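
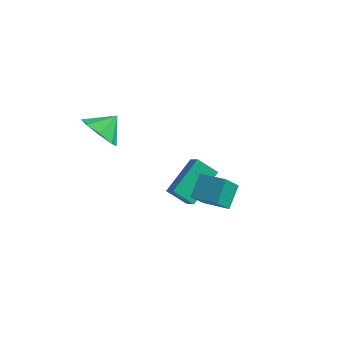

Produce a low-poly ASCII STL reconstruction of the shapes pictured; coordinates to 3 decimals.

solid 
facet normal -0.970 0.097 -0.224
outer loop
vertex 1.797 -2.15 1.798
vertex 1.725 -1.103 2.565
vertex 2.077 -1.461 0.883
endloop
endfacet
facet normal 0.055 -0.806 -0.590
outer loop
vertex 3.435 -1.597 1.195
vertex 1.797 -2.15 1.798
vertex 2.077 -1.461 0.883
endloop
endfacet
facet normal -0.970 0.097 -0.224
outer loop
vertex 2.077 -1.461 0.883
vertex 1.725 -1.103 2.565
vertex 2.005 -0.413 1.649
endloop
endfacet
facet normal 0.237 0.584 -0.777
outer loop
vertex 2.005 -0.413 1.649
vertex 3.435 -1.597 1.195
vertex 2.077 -1.461 0.883
endloop
endfacet
facet normal -0.237 -0.585 0.776
outer loop
vertex 1.797 -2.15 1.798
vertex 3.083 -1.239 2.877
vertex 1.725 -1.103 2.565
endloop
endfacet
facet normal 0.055 -0.806 -0.590
outer loop
vertex 3.155 -2.287 2.111
vertex 1.797 -2.15 1.798
vertex 3.435 -1.597 1.195
endloop
endfacet
facet normal -0.238 -0.584 0.776
outer loop
vertex 3.155 -2.287 2.111
vertex 3.083 -1.239 2.877
vertex 1.797 -2.15 1.798
endloop
endfacet
facet normal -0.055 0.806 0.590
outer loop
vertex 1.725 -1.103 2.565
vertex 3.083 -1.239 2.877
vertex 2.005 -0.413 1.649
endloop
endfacet
facet normal 0.238 0.585 -0.776
outer loop
vertex 3.363 -0.55 1.962
vertex 3.435 -1.597 1.195
vertex 2.005 -0.413 1.649
endloop
endfacet
facet normal -0.055 0.806 0.590
outer loop
vertex 2.005 -0.413 1.649
vertex 3.083 -1.239 2.877
vertex 3.363 -0.55 1.962
endloop
endfacet
facet normal 0.970 -0.097 0.223
outer loop
vertex 3.363 -0.55 1.962
vertex 3.155 -2.287 2.111
vertex 3.435 -1.597 1.195
endloop
endfacet
facet normal 0.970 -0.097 0.224
outer loop
vertex 3.083 -1.239 2.877
vertex 3.155 -2.287 2.111
vertex 3.363 -0.55 1.962
endloop
endfacet
facet normal -0.364 -0.735 -0.573
outer loop
vertex -2.444 -1.263 2.846
vertex -3.336 -1.296 3.455
vertex -3.035 -0.755 2.57
endloop
endfacet
facet normal 0.693 0.685 -0.225
outer loop
vertex -2.444 -1.263 2.846
vertex -3.035 -0.755 2.57
vertex -2.884 -0.384 4.165
endloop
endfacet
facet normal -0.364 -0.735 -0.573
outer loop
vertex -3.035 -0.755 2.57
vertex -3.336 -1.296 3.455
vertex -3.802 -0.564 2.812
endloop
endfacet
facet normal 0.163 0.957 -0.238
outer loop
vertex -3.035 -0.755 2.57
vertex -3.802 -0.564 2.812
vertex -2.884 -0.384 4.165
endloop
endfacet
facet normal -0.365 -0.735 -0.572
outer loop
vertex -3.802 -0.564 2.812
vertex -3.336 -1.296 3.455
vertex -4.296 -0.801 3.431
endloop
endfacet
facet normal -0.328 0.940 0.098
outer loop
vertex -3.802 -0.564 2.812
vertex -4.296 -0.801 3.431
vertex -2.884 -0.384 4.165
endloop
endfacet
facet normal -0.364 -0.734 -0.573
outer loop
vertex -4.296 -0.801 3.431
vertex -3.336 -1.296 3.455
vertex -4.227 -1.329 4.064
endloop
endfacet
facet normal -0.495 0.640 0.588
outer loop
vertex -4.296 -0.801 3.431
vertex -4.227 -1.329 4.064
vertex -2.884 -0.384 4.165
endloop
endfacet
facet normal -0.364 -0.735 -0.572
outer loop
vertex -4.227 -1.329 4.064
vertex -3.336 -1.296 3.455
vertex -3.636 -1.836 4.34
endloop
endfacet
facet normal -0.237 0.236 0.942
outer loop
vertex -4.227 -1.329 4.064
vertex -3.636 -1.836 4.34
vertex -2.884 -0.384 4.165
endloop
endfacet
facet normal -0.364 -0.735 -0.572
outer loop
vertex -3.636 -1.836 4.34
vertex -3.336 -1.296 3.455
vertex -2.869 -2.027 4.098
endloop
endfacet
facet normal 0.292 -0.036 0.956
outer loop
vertex -3.636 -1.836 4.34
vertex -2.869 -2.027 4.098
vertex -2.884 -0.384 4.165
endloop
endfacet
facet normal -0.364 -0.735 -0.572
outer loop
vertex -2.869 -2.027 4.098
vertex -3.336 -1.296 3.455
vertex -2.376 -1.79 3.479
endloop
endfacet
facet normal 0.785 -0.018 0.619
outer loop
vertex -2.869 -2.027 4.098
vertex -2.376 -1.79 3.479
vertex -2.884 -0.384 4.165
endloop
endfacet
facet normal -0.364 -0.735 -0.573
outer loop
vertex -2.376 -1.79 3.479
vertex -3.336 -1.296 3.455
vertex -2.444 -1.263 2.846
endloop
endfacet
facet normal 0.951 0.280 0.131
outer loop
vertex -2.376 -1.79 3.479
vertex -2.444 -1.263 2.846
vertex -2.884 -0.384 4.165
endloop
endfacet
facet normal -0.616 0.439 -0.654
outer loop
vertex -1.095 3.402 -1.493
vertex -0.119 3.641 -2.253
vertex -1.399 1.505 -2.481
endloop
endfacet
facet normal -0.775 -0.190 0.603
outer loop
vertex -0.801 1.079 -1.847
vertex -1.095 3.402 -1.493
vertex -1.399 1.505 -2.481
endloop
endfacet
facet normal -0.617 0.439 -0.653
outer loop
vertex -1.399 1.505 -2.481
vertex -0.119 3.641 -2.253
vertex -0.423 1.745 -3.241
endloop
endfacet
facet normal -0.140 -0.878 -0.458
outer loop
vertex -0.423 1.745 -3.241
vertex -0.801 1.079 -1.847
vertex -1.399 1.505 -2.481
endloop
endfacet
facet normal 0.141 0.878 0.457
outer loop
vertex -1.095 3.402 -1.493
vertex 0.479 3.215 -1.619
vertex -0.119 3.641 -2.253
endloop
endfacet
facet normal -0.775 -0.190 0.603
outer loop
vertex -0.497 2.975 -0.859
vertex -1.095 3.402 -1.493
vertex -0.801 1.079 -1.847
endloop
endfacet
facet normal 0.141 0.878 0.458
outer loop
vertex -0.497 2.975 -0.859
vertex 0.479 3.215 -1.619
vertex -1.095 3.402 -1.493
endloop
endfacet
facet normal 0.775 0.190 -0.603
outer loop
vertex -0.119 3.641 -2.253
vertex 0.479 3.215 -1.619
vertex -0.423 1.745 -3.241
endloop
endfacet
facet normal -0.141 -0.878 -0.458
outer loop
vertex 0.175 1.318 -2.607
vertex -0.801 1.079 -1.847
vertex -0.423 1.745 -3.241
endloop
endfacet
facet normal 0.775 0.190 -0.603
outer loop
vertex -0.423 1.745 -3.241
vertex 0.479 3.215 -1.619
vertex 0.175 1.318 -2.607
endloop
endfacet
facet normal 0.616 -0.439 0.653
outer loop
vertex 0.175 1.318 -2.607
vertex -0.497 2.975 -0.859
vertex -0.801 1.079 -1.847
endloop
endfacet
facet normal 0.617 -0.439 0.653
outer loop
vertex 0.479 3.215 -1.619
vertex -0.497 2.975 -0.859
vertex 0.175 1.318 -2.607
endloop
endfacet

endsolid


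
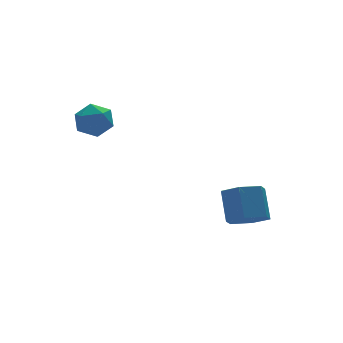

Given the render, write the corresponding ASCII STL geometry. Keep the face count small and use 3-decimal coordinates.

solid 
facet normal -0.606 0.352 0.713
outer loop
vertex -2.142 0.656 1.461
vertex -2.256 -0.01 1.693
vertex -1.716 0.375 1.962
endloop
endfacet
facet normal -0.101 0.829 0.551
outer loop
vertex -2.142 0.656 1.461
vertex -1.716 0.375 1.962
vertex -1.435 0.762 1.431
endloop
endfacet
facet normal -0.153 0.978 -0.145
outer loop
vertex -2.142 0.656 1.461
vertex -1.435 0.762 1.431
vertex -1.801 0.616 0.833
endloop
endfacet
facet normal -0.691 0.593 -0.413
outer loop
vertex -2.142 0.656 1.461
vertex -1.801 0.616 0.833
vertex -2.308 0.139 0.996
endloop
endfacet
facet normal -0.971 0.207 0.117
outer loop
vertex -2.142 0.656 1.461
vertex -2.308 0.139 0.996
vertex -2.256 -0.01 1.693
endloop
endfacet
facet normal 0.535 0.523 0.664
outer loop
vertex -1.435 0.762 1.431
vertex -1.716 0.375 1.962
vertex -1.112 0.161 1.644
endloop
endfacet
facet normal -0.285 -0.248 0.926
outer loop
vertex -1.716 0.375 1.962
vertex -2.256 -0.01 1.693
vertex -1.619 -0.316 1.807
endloop
endfacet
facet normal -0.875 -0.484 -0.038
outer loop
vertex -2.256 -0.01 1.693
vertex -2.308 0.139 0.996
vertex -1.985 -0.462 1.209
endloop
endfacet
facet normal -0.421 0.142 -0.896
outer loop
vertex -2.308 0.139 0.996
vertex -1.801 0.616 0.833
vertex -1.704 -0.075 0.678
endloop
endfacet
facet normal 0.450 0.764 -0.462
outer loop
vertex -1.801 0.616 0.833
vertex -1.435 0.762 1.431
vertex -1.164 0.31 0.947
endloop
endfacet
facet normal 0.691 -0.593 0.413
outer loop
vertex -1.278 -0.356 1.179
vertex -1.112 0.161 1.644
vertex -1.619 -0.316 1.807
endloop
endfacet
facet normal 0.153 -0.978 0.145
outer loop
vertex -1.278 -0.356 1.179
vertex -1.619 -0.316 1.807
vertex -1.985 -0.462 1.209
endloop
endfacet
facet normal 0.101 -0.829 -0.551
outer loop
vertex -1.278 -0.356 1.179
vertex -1.985 -0.462 1.209
vertex -1.704 -0.075 0.678
endloop
endfacet
facet normal 0.606 -0.352 -0.713
outer loop
vertex -1.278 -0.356 1.179
vertex -1.704 -0.075 0.678
vertex -1.164 0.31 0.947
endloop
endfacet
facet normal 0.971 -0.207 -0.117
outer loop
vertex -1.278 -0.356 1.179
vertex -1.164 0.31 0.947
vertex -1.112 0.161 1.644
endloop
endfacet
facet normal 0.421 -0.142 0.896
outer loop
vertex -1.619 -0.316 1.807
vertex -1.112 0.161 1.644
vertex -1.716 0.375 1.962
endloop
endfacet
facet normal -0.450 -0.764 0.462
outer loop
vertex -1.985 -0.462 1.209
vertex -1.619 -0.316 1.807
vertex -2.256 -0.01 1.693
endloop
endfacet
facet normal -0.535 -0.523 -0.664
outer loop
vertex -1.704 -0.075 0.678
vertex -1.985 -0.462 1.209
vertex -2.308 0.139 0.996
endloop
endfacet
facet normal 0.285 0.248 -0.926
outer loop
vertex -1.164 0.31 0.947
vertex -1.704 -0.075 0.678
vertex -1.801 0.616 0.833
endloop
endfacet
facet normal 0.875 0.484 0.038
outer loop
vertex -1.112 0.161 1.644
vertex -1.164 0.31 0.947
vertex -1.435 0.762 1.431
endloop
endfacet
facet normal -0.193 -0.615 -0.765
outer loop
vertex 2.756 -3.328 -2.657
vertex 2.021 -3.201 -2.574
vertex 2.429 -2.764 -3.028
endloop
endfacet
facet normal 0.879 0.239 -0.412
outer loop
vertex 2.756 -3.328 -2.657
vertex 2.429 -2.764 -3.028
vertex 2.994 -2.566 -1.708
endloop
endfacet
facet normal 0.879 0.239 -0.412
outer loop
vertex 2.994 -2.566 -1.708
vertex 2.429 -2.764 -3.028
vertex 2.667 -2.002 -2.079
endloop
endfacet
facet normal 0.192 0.614 0.765
outer loop
vertex 2.994 -2.566 -1.708
vertex 2.667 -2.002 -2.079
vertex 2.259 -2.439 -1.626
endloop
endfacet
facet normal -0.193 -0.615 -0.765
outer loop
vertex 2.429 -2.764 -3.028
vertex 2.021 -3.201 -2.574
vertex 1.694 -2.637 -2.945
endloop
endfacet
facet normal 0.062 0.771 -0.634
outer loop
vertex 2.429 -2.764 -3.028
vertex 1.694 -2.637 -2.945
vertex 2.667 -2.002 -2.079
endloop
endfacet
facet normal 0.062 0.771 -0.634
outer loop
vertex 2.667 -2.002 -2.079
vertex 1.694 -2.637 -2.945
vertex 1.932 -1.875 -1.996
endloop
endfacet
facet normal 0.193 0.614 0.766
outer loop
vertex 2.667 -2.002 -2.079
vertex 1.932 -1.875 -1.996
vertex 2.259 -2.439 -1.626
endloop
endfacet
facet normal -0.192 -0.614 -0.765
outer loop
vertex 1.694 -2.637 -2.945
vertex 2.021 -3.201 -2.574
vertex 1.286 -3.074 -2.492
endloop
endfacet
facet normal -0.817 0.532 -0.222
outer loop
vertex 1.694 -2.637 -2.945
vertex 1.286 -3.074 -2.492
vertex 1.932 -1.875 -1.996
endloop
endfacet
facet normal -0.817 0.532 -0.222
outer loop
vertex 1.932 -1.875 -1.996
vertex 1.286 -3.074 -2.492
vertex 1.524 -2.312 -1.543
endloop
endfacet
facet normal 0.193 0.614 0.766
outer loop
vertex 1.932 -1.875 -1.996
vertex 1.524 -2.312 -1.543
vertex 2.259 -2.439 -1.626
endloop
endfacet
facet normal -0.192 -0.614 -0.765
outer loop
vertex 1.286 -3.074 -2.492
vertex 2.021 -3.201 -2.574
vertex 1.613 -3.638 -2.121
endloop
endfacet
facet normal -0.879 -0.239 0.412
outer loop
vertex 1.286 -3.074 -2.492
vertex 1.613 -3.638 -2.121
vertex 1.524 -2.312 -1.543
endloop
endfacet
facet normal -0.879 -0.239 0.412
outer loop
vertex 1.524 -2.312 -1.543
vertex 1.613 -3.638 -2.121
vertex 1.851 -2.876 -1.172
endloop
endfacet
facet normal 0.193 0.615 0.765
outer loop
vertex 1.524 -2.312 -1.543
vertex 1.851 -2.876 -1.172
vertex 2.259 -2.439 -1.626
endloop
endfacet
facet normal -0.193 -0.614 -0.766
outer loop
vertex 1.613 -3.638 -2.121
vertex 2.021 -3.201 -2.574
vertex 2.348 -3.765 -2.204
endloop
endfacet
facet normal -0.062 -0.771 0.634
outer loop
vertex 1.613 -3.638 -2.121
vertex 2.348 -3.765 -2.204
vertex 1.851 -2.876 -1.172
endloop
endfacet
facet normal -0.062 -0.771 0.634
outer loop
vertex 1.851 -2.876 -1.172
vertex 2.348 -3.765 -2.204
vertex 2.586 -3.003 -1.255
endloop
endfacet
facet normal 0.193 0.615 0.765
outer loop
vertex 1.851 -2.876 -1.172
vertex 2.586 -3.003 -1.255
vertex 2.259 -2.439 -1.626
endloop
endfacet
facet normal -0.193 -0.614 -0.766
outer loop
vertex 2.348 -3.765 -2.204
vertex 2.021 -3.201 -2.574
vertex 2.756 -3.328 -2.657
endloop
endfacet
facet normal 0.817 -0.532 0.222
outer loop
vertex 2.348 -3.765 -2.204
vertex 2.756 -3.328 -2.657
vertex 2.586 -3.003 -1.255
endloop
endfacet
facet normal 0.817 -0.532 0.222
outer loop
vertex 2.586 -3.003 -1.255
vertex 2.756 -3.328 -2.657
vertex 2.994 -2.566 -1.708
endloop
endfacet
facet normal 0.192 0.614 0.765
outer loop
vertex 2.586 -3.003 -1.255
vertex 2.994 -2.566 -1.708
vertex 2.259 -2.439 -1.626
endloop
endfacet

endsolid


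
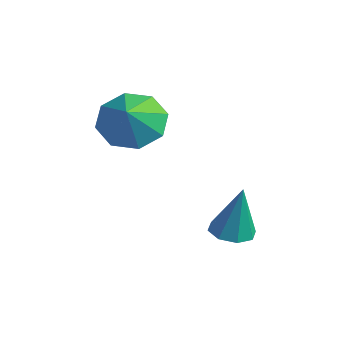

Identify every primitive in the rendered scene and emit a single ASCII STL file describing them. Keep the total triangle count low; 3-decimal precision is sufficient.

solid 
facet normal -0.146 -0.101 -0.984
outer loop
vertex 0.22 0.853 -4.085
vertex -0.419 0.621 -3.966
vertex -0.137 1.242 -4.072
endloop
endfacet
facet normal 0.729 0.663 0.169
outer loop
vertex 0.22 0.853 -4.085
vertex -0.137 1.242 -4.072
vertex -0.161 0.799 -2.234
endloop
endfacet
facet normal -0.146 -0.102 -0.984
outer loop
vertex -0.137 1.242 -4.072
vertex -0.419 0.621 -3.966
vertex -0.659 1.267 -3.997
endloop
endfacet
facet normal 0.080 0.969 0.235
outer loop
vertex -0.137 1.242 -4.072
vertex -0.659 1.267 -3.997
vertex -0.161 0.799 -2.234
endloop
endfacet
facet normal -0.146 -0.101 -0.984
outer loop
vertex -0.659 1.267 -3.997
vertex -0.419 0.621 -3.966
vertex -1.041 0.913 -3.904
endloop
endfacet
facet normal -0.586 0.727 0.358
outer loop
vertex -0.659 1.267 -3.997
vertex -1.041 0.913 -3.904
vertex -0.161 0.799 -2.234
endloop
endfacet
facet normal -0.146 -0.103 -0.984
outer loop
vertex -1.041 0.913 -3.904
vertex -0.419 0.621 -3.966
vertex -1.057 0.389 -3.847
endloop
endfacet
facet normal -0.880 0.078 0.469
outer loop
vertex -1.041 0.913 -3.904
vertex -1.057 0.389 -3.847
vertex -0.161 0.799 -2.234
endloop
endfacet
facet normal -0.147 -0.102 -0.984
outer loop
vertex -1.057 0.389 -3.847
vertex -0.419 0.621 -3.966
vertex -0.7 -0.0 -3.86
endloop
endfacet
facet normal -0.629 -0.594 0.501
outer loop
vertex -1.057 0.389 -3.847
vertex -0.7 -0.0 -3.86
vertex -0.161 0.799 -2.234
endloop
endfacet
facet normal -0.146 -0.102 -0.984
outer loop
vertex -0.7 -0.0 -3.86
vertex -0.419 0.621 -3.966
vertex -0.178 -0.025 -3.935
endloop
endfacet
facet normal 0.020 -0.900 0.436
outer loop
vertex -0.7 -0.0 -3.86
vertex -0.178 -0.025 -3.935
vertex -0.161 0.799 -2.234
endloop
endfacet
facet normal -0.146 -0.102 -0.984
outer loop
vertex -0.178 -0.025 -3.935
vertex -0.419 0.621 -3.966
vertex 0.203 0.329 -4.028
endloop
endfacet
facet normal 0.687 -0.657 0.311
outer loop
vertex -0.178 -0.025 -3.935
vertex 0.203 0.329 -4.028
vertex -0.161 0.799 -2.234
endloop
endfacet
facet normal -0.146 -0.102 -0.984
outer loop
vertex 0.203 0.329 -4.028
vertex -0.419 0.621 -3.966
vertex 0.22 0.853 -4.085
endloop
endfacet
facet normal 0.979 -0.010 0.201
outer loop
vertex 0.203 0.329 -4.028
vertex 0.22 0.853 -4.085
vertex -0.161 0.799 -2.234
endloop
endfacet
facet normal -0.526 0.513 -0.679
outer loop
vertex -2.486 -0.042 -0.018
vertex -3.027 -0.9 -0.247
vertex -3.14 -0.119 0.43
endloop
endfacet
facet normal 0.506 0.334 0.796
outer loop
vertex -2.486 -0.042 -0.018
vertex -3.14 -0.119 0.43
vertex -2.413 -1.5 0.547
endloop
endfacet
facet normal -0.525 0.513 -0.679
outer loop
vertex -3.14 -0.119 0.43
vertex -3.027 -0.9 -0.247
vertex -3.727 -0.653 0.481
endloop
endfacet
facet normal 0.007 0.088 0.996
outer loop
vertex -3.14 -0.119 0.43
vertex -3.727 -0.653 0.481
vertex -2.413 -1.5 0.547
endloop
endfacet
facet normal -0.525 0.513 -0.679
outer loop
vertex -3.727 -0.653 0.481
vertex -3.027 -0.9 -0.247
vertex -3.905 -1.332 0.106
endloop
endfacet
facet normal -0.301 -0.399 0.866
outer loop
vertex -3.727 -0.653 0.481
vertex -3.905 -1.332 0.106
vertex -2.413 -1.5 0.547
endloop
endfacet
facet normal -0.525 0.513 -0.679
outer loop
vertex -3.905 -1.332 0.106
vertex -3.027 -0.9 -0.247
vertex -3.569 -1.758 -0.476
endloop
endfacet
facet normal -0.237 -0.844 0.481
outer loop
vertex -3.905 -1.332 0.106
vertex -3.569 -1.758 -0.476
vertex -2.413 -1.5 0.547
endloop
endfacet
facet normal -0.525 0.513 -0.679
outer loop
vertex -3.569 -1.758 -0.476
vertex -3.027 -0.9 -0.247
vertex -2.915 -1.682 -0.924
endloop
endfacet
facet normal 0.160 -0.985 0.067
outer loop
vertex -3.569 -1.758 -0.476
vertex -2.915 -1.682 -0.924
vertex -2.413 -1.5 0.547
endloop
endfacet
facet normal -0.527 0.512 -0.679
outer loop
vertex -2.915 -1.682 -0.924
vertex -3.027 -0.9 -0.247
vertex -2.328 -1.147 -0.976
endloop
endfacet
facet normal 0.661 -0.738 -0.134
outer loop
vertex -2.915 -1.682 -0.924
vertex -2.328 -1.147 -0.976
vertex -2.413 -1.5 0.547
endloop
endfacet
facet normal -0.526 0.513 -0.678
outer loop
vertex -2.328 -1.147 -0.976
vertex -3.027 -0.9 -0.247
vertex -2.15 -0.468 -0.6
endloop
endfacet
facet normal 0.968 -0.251 -0.004
outer loop
vertex -2.328 -1.147 -0.976
vertex -2.15 -0.468 -0.6
vertex -2.413 -1.5 0.547
endloop
endfacet
facet normal -0.526 0.513 -0.679
outer loop
vertex -2.15 -0.468 -0.6
vertex -3.027 -0.9 -0.247
vertex -2.486 -0.042 -0.018
endloop
endfacet
facet normal 0.904 0.193 0.381
outer loop
vertex -2.15 -0.468 -0.6
vertex -2.486 -0.042 -0.018
vertex -2.413 -1.5 0.547
endloop
endfacet

endsolid


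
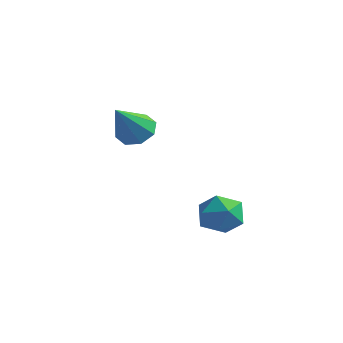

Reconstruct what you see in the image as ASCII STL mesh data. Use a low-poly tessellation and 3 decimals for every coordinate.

solid 
facet normal -0.038 0.529 0.848
outer loop
vertex 2.139 -1.166 -1.022
vertex 2.432 -1.97 -0.507
vertex 3.112 -1.336 -0.872
endloop
endfacet
facet normal 0.121 0.948 0.293
outer loop
vertex 2.139 -1.166 -1.022
vertex 3.112 -1.336 -0.872
vertex 2.792 -1.02 -1.763
endloop
endfacet
facet normal -0.408 0.894 -0.183
outer loop
vertex 2.139 -1.166 -1.022
vertex 2.792 -1.02 -1.763
vertex 1.914 -1.459 -1.95
endloop
endfacet
facet normal -0.894 0.441 0.078
outer loop
vertex 2.139 -1.166 -1.022
vertex 1.914 -1.459 -1.95
vertex 1.692 -2.046 -1.173
endloop
endfacet
facet normal -0.665 0.215 0.715
outer loop
vertex 2.139 -1.166 -1.022
vertex 1.692 -2.046 -1.173
vertex 2.432 -1.97 -0.507
endloop
endfacet
facet normal 0.716 0.698 -0.010
outer loop
vertex 2.792 -1.02 -1.763
vertex 3.112 -1.336 -0.872
vertex 3.488 -1.734 -1.707
endloop
endfacet
facet normal 0.459 0.019 0.888
outer loop
vertex 3.112 -1.336 -0.872
vertex 2.432 -1.97 -0.507
vertex 3.266 -2.321 -0.93
endloop
endfacet
facet normal -0.555 -0.489 0.673
outer loop
vertex 2.432 -1.97 -0.507
vertex 1.692 -2.046 -1.173
vertex 2.388 -2.76 -1.117
endloop
endfacet
facet normal -0.926 -0.124 -0.358
outer loop
vertex 1.692 -2.046 -1.173
vertex 1.914 -1.459 -1.95
vertex 2.068 -2.444 -2.008
endloop
endfacet
facet normal -0.139 0.610 -0.780
outer loop
vertex 1.914 -1.459 -1.95
vertex 2.792 -1.02 -1.763
vertex 2.748 -1.81 -2.373
endloop
endfacet
facet normal 0.894 -0.441 -0.078
outer loop
vertex 3.041 -2.614 -1.858
vertex 3.488 -1.734 -1.707
vertex 3.266 -2.321 -0.93
endloop
endfacet
facet normal 0.408 -0.894 0.183
outer loop
vertex 3.041 -2.614 -1.858
vertex 3.266 -2.321 -0.93
vertex 2.388 -2.76 -1.117
endloop
endfacet
facet normal -0.121 -0.948 -0.293
outer loop
vertex 3.041 -2.614 -1.858
vertex 2.388 -2.76 -1.117
vertex 2.068 -2.444 -2.008
endloop
endfacet
facet normal 0.038 -0.529 -0.848
outer loop
vertex 3.041 -2.614 -1.858
vertex 2.068 -2.444 -2.008
vertex 2.748 -1.81 -2.373
endloop
endfacet
facet normal 0.665 -0.215 -0.715
outer loop
vertex 3.041 -2.614 -1.858
vertex 2.748 -1.81 -2.373
vertex 3.488 -1.734 -1.707
endloop
endfacet
facet normal 0.926 0.124 0.358
outer loop
vertex 3.266 -2.321 -0.93
vertex 3.488 -1.734 -1.707
vertex 3.112 -1.336 -0.872
endloop
endfacet
facet normal 0.139 -0.610 0.780
outer loop
vertex 2.388 -2.76 -1.117
vertex 3.266 -2.321 -0.93
vertex 2.432 -1.97 -0.507
endloop
endfacet
facet normal -0.716 -0.698 0.010
outer loop
vertex 2.068 -2.444 -2.008
vertex 2.388 -2.76 -1.117
vertex 1.692 -2.046 -1.173
endloop
endfacet
facet normal -0.459 -0.019 -0.888
outer loop
vertex 2.748 -1.81 -2.373
vertex 2.068 -2.444 -2.008
vertex 1.914 -1.459 -1.95
endloop
endfacet
facet normal 0.555 0.489 -0.673
outer loop
vertex 3.488 -1.734 -1.707
vertex 2.748 -1.81 -2.373
vertex 2.792 -1.02 -1.763
endloop
endfacet
facet normal -0.068 0.670 -0.739
outer loop
vertex -1.238 -0.93 1.938
vertex -1.839 -1.412 1.556
vertex -1.848 -0.776 2.134
endloop
endfacet
facet normal 0.371 0.405 0.836
outer loop
vertex -1.238 -0.93 1.938
vertex -1.848 -0.776 2.134
vertex -1.701 -2.748 3.024
endloop
endfacet
facet normal -0.069 0.670 -0.739
outer loop
vertex -1.848 -0.776 2.134
vertex -1.839 -1.412 1.556
vertex -2.452 -0.995 1.992
endloop
endfacet
facet normal -0.337 0.366 0.867
outer loop
vertex -1.848 -0.776 2.134
vertex -2.452 -0.995 1.992
vertex -1.701 -2.748 3.024
endloop
endfacet
facet normal -0.069 0.671 -0.738
outer loop
vertex -2.452 -0.995 1.992
vertex -1.839 -1.412 1.556
vertex -2.697 -1.459 1.593
endloop
endfacet
facet normal -0.834 -0.033 0.551
outer loop
vertex -2.452 -0.995 1.992
vertex -2.697 -1.459 1.593
vertex -1.701 -2.748 3.024
endloop
endfacet
facet normal -0.069 0.671 -0.738
outer loop
vertex -2.697 -1.459 1.593
vertex -1.839 -1.412 1.556
vertex -2.439 -1.895 1.173
endloop
endfacet
facet normal -0.826 -0.558 0.072
outer loop
vertex -2.697 -1.459 1.593
vertex -2.439 -1.895 1.173
vertex -1.701 -2.748 3.024
endloop
endfacet
facet normal -0.069 0.671 -0.738
outer loop
vertex -2.439 -1.895 1.173
vertex -1.839 -1.412 1.556
vertex -1.83 -2.048 0.977
endloop
endfacet
facet normal -0.320 -0.903 -0.289
outer loop
vertex -2.439 -1.895 1.173
vertex -1.83 -2.048 0.977
vertex -1.701 -2.748 3.024
endloop
endfacet
facet normal -0.070 0.671 -0.738
outer loop
vertex -1.83 -2.048 0.977
vertex -1.839 -1.412 1.556
vertex -1.226 -1.829 1.119
endloop
endfacet
facet normal 0.389 -0.864 -0.320
outer loop
vertex -1.83 -2.048 0.977
vertex -1.226 -1.829 1.119
vertex -1.701 -2.748 3.024
endloop
endfacet
facet normal -0.069 0.672 -0.737
outer loop
vertex -1.226 -1.829 1.119
vertex -1.839 -1.412 1.556
vertex -0.981 -1.366 1.518
endloop
endfacet
facet normal 0.885 -0.465 -0.004
outer loop
vertex -1.226 -1.829 1.119
vertex -0.981 -1.366 1.518
vertex -1.701 -2.748 3.024
endloop
endfacet
facet normal -0.069 0.671 -0.738
outer loop
vertex -0.981 -1.366 1.518
vertex -1.839 -1.412 1.556
vertex -1.238 -0.93 1.938
endloop
endfacet
facet normal 0.878 0.060 0.475
outer loop
vertex -0.981 -1.366 1.518
vertex -1.238 -0.93 1.938
vertex -1.701 -2.748 3.024
endloop
endfacet

endsolid


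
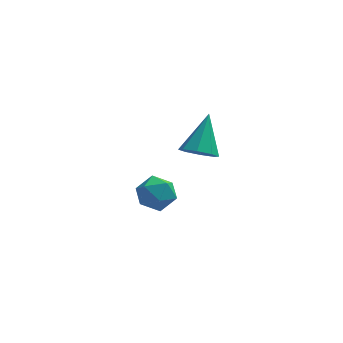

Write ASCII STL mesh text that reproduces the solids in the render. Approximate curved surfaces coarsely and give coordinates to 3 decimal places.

solid 
facet normal -0.216 -0.652 -0.727
outer loop
vertex 1.217 -0.892 1.457
vertex 0.554 -1.211 1.94
vertex 0.636 -0.571 1.342
endloop
endfacet
facet normal 0.505 0.786 -0.356
outer loop
vertex 1.217 -0.892 1.457
vertex 0.636 -0.571 1.342
vertex 1.006 0.151 3.46
endloop
endfacet
facet normal -0.216 -0.652 -0.727
outer loop
vertex 0.636 -0.571 1.342
vertex 0.554 -1.211 1.94
vertex 0.007 -0.625 1.577
endloop
endfacet
facet normal -0.188 0.939 -0.287
outer loop
vertex 0.636 -0.571 1.342
vertex 0.007 -0.625 1.577
vertex 1.006 0.151 3.46
endloop
endfacet
facet normal -0.216 -0.652 -0.727
outer loop
vertex 0.007 -0.625 1.577
vertex 0.554 -1.211 1.94
vertex -0.301 -1.022 2.025
endloop
endfacet
facet normal -0.725 0.680 0.104
outer loop
vertex 0.007 -0.625 1.577
vertex -0.301 -1.022 2.025
vertex 1.006 0.151 3.46
endloop
endfacet
facet normal -0.216 -0.652 -0.727
outer loop
vertex -0.301 -1.022 2.025
vertex 0.554 -1.211 1.94
vertex -0.108 -1.53 2.423
endloop
endfacet
facet normal -0.792 0.161 0.589
outer loop
vertex -0.301 -1.022 2.025
vertex -0.108 -1.53 2.423
vertex 1.006 0.151 3.46
endloop
endfacet
facet normal -0.216 -0.652 -0.727
outer loop
vertex -0.108 -1.53 2.423
vertex 0.554 -1.211 1.94
vertex 0.473 -1.851 2.538
endloop
endfacet
facet normal -0.348 -0.314 0.883
outer loop
vertex -0.108 -1.53 2.423
vertex 0.473 -1.851 2.538
vertex 1.006 0.151 3.46
endloop
endfacet
facet normal -0.216 -0.652 -0.727
outer loop
vertex 0.473 -1.851 2.538
vertex 0.554 -1.211 1.94
vertex 1.101 -1.797 2.303
endloop
endfacet
facet normal 0.345 -0.467 0.814
outer loop
vertex 0.473 -1.851 2.538
vertex 1.101 -1.797 2.303
vertex 1.006 0.151 3.46
endloop
endfacet
facet normal -0.216 -0.652 -0.727
outer loop
vertex 1.101 -1.797 2.303
vertex 0.554 -1.211 1.94
vertex 1.41 -1.4 1.855
endloop
endfacet
facet normal 0.882 -0.208 0.423
outer loop
vertex 1.101 -1.797 2.303
vertex 1.41 -1.4 1.855
vertex 1.006 0.151 3.46
endloop
endfacet
facet normal -0.216 -0.652 -0.727
outer loop
vertex 1.41 -1.4 1.855
vertex 0.554 -1.211 1.94
vertex 1.217 -0.892 1.457
endloop
endfacet
facet normal 0.948 0.311 -0.062
outer loop
vertex 1.41 -1.4 1.855
vertex 1.217 -0.892 1.457
vertex 1.006 0.151 3.46
endloop
endfacet
facet normal -0.535 0.808 0.246
outer loop
vertex -1.419 2.578 -3.201
vertex -2.189 1.972 -2.883
vertex -1.452 2.258 -2.222
endloop
endfacet
facet normal 0.164 0.936 0.311
outer loop
vertex -1.419 2.578 -3.201
vertex -1.452 2.258 -2.222
vertex -0.556 2.27 -2.73
endloop
endfacet
facet normal 0.469 0.822 -0.323
outer loop
vertex -1.419 2.578 -3.201
vertex -0.556 2.27 -2.73
vertex -0.738 1.991 -3.705
endloop
endfacet
facet normal -0.041 0.623 -0.781
outer loop
vertex -1.419 2.578 -3.201
vertex -0.738 1.991 -3.705
vertex -1.747 1.807 -3.799
endloop
endfacet
facet normal -0.661 0.615 -0.430
outer loop
vertex -1.419 2.578 -3.201
vertex -1.747 1.807 -3.799
vertex -2.189 1.972 -2.883
endloop
endfacet
facet normal 0.433 0.463 0.774
outer loop
vertex -0.556 2.27 -2.73
vertex -1.452 2.258 -2.222
vertex -0.793 1.473 -2.121
endloop
endfacet
facet normal -0.699 0.257 0.668
outer loop
vertex -1.452 2.258 -2.222
vertex -2.189 1.972 -2.883
vertex -1.802 1.289 -2.215
endloop
endfacet
facet normal -0.903 -0.057 -0.426
outer loop
vertex -2.189 1.972 -2.883
vertex -1.747 1.807 -3.799
vertex -1.984 1.01 -3.19
endloop
endfacet
facet normal 0.101 -0.043 -0.994
outer loop
vertex -1.747 1.807 -3.799
vertex -0.738 1.991 -3.705
vertex -1.088 1.022 -3.698
endloop
endfacet
facet normal 0.927 0.278 -0.253
outer loop
vertex -0.738 1.991 -3.705
vertex -0.556 2.27 -2.73
vertex -0.351 1.308 -3.037
endloop
endfacet
facet normal 0.041 -0.623 0.781
outer loop
vertex -1.121 0.702 -2.719
vertex -0.793 1.473 -2.121
vertex -1.802 1.289 -2.215
endloop
endfacet
facet normal -0.469 -0.822 0.323
outer loop
vertex -1.121 0.702 -2.719
vertex -1.802 1.289 -2.215
vertex -1.984 1.01 -3.19
endloop
endfacet
facet normal -0.164 -0.936 -0.311
outer loop
vertex -1.121 0.702 -2.719
vertex -1.984 1.01 -3.19
vertex -1.088 1.022 -3.698
endloop
endfacet
facet normal 0.535 -0.808 -0.246
outer loop
vertex -1.121 0.702 -2.719
vertex -1.088 1.022 -3.698
vertex -0.351 1.308 -3.037
endloop
endfacet
facet normal 0.661 -0.615 0.430
outer loop
vertex -1.121 0.702 -2.719
vertex -0.351 1.308 -3.037
vertex -0.793 1.473 -2.121
endloop
endfacet
facet normal -0.101 0.043 0.994
outer loop
vertex -1.802 1.289 -2.215
vertex -0.793 1.473 -2.121
vertex -1.452 2.258 -2.222
endloop
endfacet
facet normal -0.927 -0.278 0.253
outer loop
vertex -1.984 1.01 -3.19
vertex -1.802 1.289 -2.215
vertex -2.189 1.972 -2.883
endloop
endfacet
facet normal -0.433 -0.463 -0.774
outer loop
vertex -1.088 1.022 -3.698
vertex -1.984 1.01 -3.19
vertex -1.747 1.807 -3.799
endloop
endfacet
facet normal 0.699 -0.257 -0.668
outer loop
vertex -0.351 1.308 -3.037
vertex -1.088 1.022 -3.698
vertex -0.738 1.991 -3.705
endloop
endfacet
facet normal 0.903 0.057 0.426
outer loop
vertex -0.793 1.473 -2.121
vertex -0.351 1.308 -3.037
vertex -0.556 2.27 -2.73
endloop
endfacet

endsolid


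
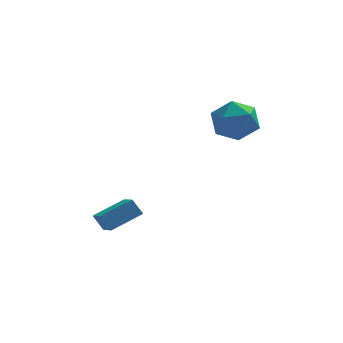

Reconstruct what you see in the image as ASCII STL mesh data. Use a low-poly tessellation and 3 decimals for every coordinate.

solid 
facet normal -0.512 0.294 0.807
outer loop
vertex -1.915 1.586 -0.082
vertex -2.247 2.714 -0.704
vertex -3.148 0.925 -0.623
endloop
endfacet
facet normal 0.249 -0.848 0.468
outer loop
vertex -2.733 0.686 -1.276
vertex -1.915 1.586 -0.082
vertex -3.148 0.925 -0.623
endloop
endfacet
facet normal -0.512 0.294 0.807
outer loop
vertex -3.148 0.925 -0.623
vertex -2.247 2.714 -0.704
vertex -3.48 2.053 -1.245
endloop
endfacet
facet normal -0.822 -0.441 -0.361
outer loop
vertex -3.48 2.053 -1.245
vertex -2.733 0.686 -1.276
vertex -3.148 0.925 -0.623
endloop
endfacet
facet normal 0.822 0.441 0.361
outer loop
vertex -1.915 1.586 -0.082
vertex -1.832 2.475 -1.357
vertex -2.247 2.714 -0.704
endloop
endfacet
facet normal 0.249 -0.848 0.468
outer loop
vertex -1.5 1.347 -0.735
vertex -1.915 1.586 -0.082
vertex -2.733 0.686 -1.276
endloop
endfacet
facet normal 0.822 0.441 0.361
outer loop
vertex -1.5 1.347 -0.735
vertex -1.832 2.475 -1.357
vertex -1.915 1.586 -0.082
endloop
endfacet
facet normal -0.249 0.848 -0.468
outer loop
vertex -2.247 2.714 -0.704
vertex -1.832 2.475 -1.357
vertex -3.48 2.053 -1.245
endloop
endfacet
facet normal -0.822 -0.441 -0.361
outer loop
vertex -3.065 1.814 -1.898
vertex -2.733 0.686 -1.276
vertex -3.48 2.053 -1.245
endloop
endfacet
facet normal -0.249 0.848 -0.468
outer loop
vertex -3.48 2.053 -1.245
vertex -1.832 2.475 -1.357
vertex -3.065 1.814 -1.898
endloop
endfacet
facet normal 0.512 -0.294 -0.807
outer loop
vertex -3.065 1.814 -1.898
vertex -1.5 1.347 -0.735
vertex -2.733 0.686 -1.276
endloop
endfacet
facet normal 0.512 -0.294 -0.807
outer loop
vertex -1.832 2.475 -1.357
vertex -1.5 1.347 -0.735
vertex -3.065 1.814 -1.898
endloop
endfacet
facet normal -0.927 0.158 -0.339
outer loop
vertex 1.583 3.703 2.86
vertex 1.352 2.655 3.002
vertex 1.179 3.361 3.804
endloop
endfacet
facet normal -0.671 0.741 -0.018
outer loop
vertex 1.583 3.703 2.86
vertex 1.179 3.361 3.804
vertex 1.982 4.087 3.79
endloop
endfacet
facet normal -0.070 0.932 -0.355
outer loop
vertex 1.583 3.703 2.86
vertex 1.982 4.087 3.79
vertex 2.652 3.829 2.979
endloop
endfacet
facet normal 0.043 0.467 -0.883
outer loop
vertex 1.583 3.703 2.86
vertex 2.652 3.829 2.979
vertex 2.262 2.944 2.492
endloop
endfacet
facet normal -0.486 -0.011 -0.874
outer loop
vertex 1.583 3.703 2.86
vertex 2.262 2.944 2.492
vertex 1.352 2.655 3.002
endloop
endfacet
facet normal -0.502 0.568 0.652
outer loop
vertex 1.982 4.087 3.79
vertex 1.179 3.361 3.804
vertex 1.998 3.276 4.508
endloop
endfacet
facet normal -0.917 -0.376 0.133
outer loop
vertex 1.179 3.361 3.804
vertex 1.352 2.655 3.002
vertex 1.608 2.391 4.021
endloop
endfacet
facet normal -0.203 -0.651 -0.731
outer loop
vertex 1.352 2.655 3.002
vertex 2.262 2.944 2.492
vertex 2.278 2.133 3.21
endloop
endfacet
facet normal 0.654 0.122 -0.746
outer loop
vertex 2.262 2.944 2.492
vertex 2.652 3.829 2.979
vertex 3.081 2.859 3.196
endloop
endfacet
facet normal 0.469 0.876 0.109
outer loop
vertex 2.652 3.829 2.979
vertex 1.982 4.087 3.79
vertex 2.908 3.565 3.998
endloop
endfacet
facet normal -0.043 -0.467 0.883
outer loop
vertex 2.677 2.517 4.14
vertex 1.998 3.276 4.508
vertex 1.608 2.391 4.021
endloop
endfacet
facet normal 0.070 -0.932 0.355
outer loop
vertex 2.677 2.517 4.14
vertex 1.608 2.391 4.021
vertex 2.278 2.133 3.21
endloop
endfacet
facet normal 0.671 -0.741 0.018
outer loop
vertex 2.677 2.517 4.14
vertex 2.278 2.133 3.21
vertex 3.081 2.859 3.196
endloop
endfacet
facet normal 0.927 -0.158 0.339
outer loop
vertex 2.677 2.517 4.14
vertex 3.081 2.859 3.196
vertex 2.908 3.565 3.998
endloop
endfacet
facet normal 0.486 0.011 0.874
outer loop
vertex 2.677 2.517 4.14
vertex 2.908 3.565 3.998
vertex 1.998 3.276 4.508
endloop
endfacet
facet normal -0.654 -0.122 0.746
outer loop
vertex 1.608 2.391 4.021
vertex 1.998 3.276 4.508
vertex 1.179 3.361 3.804
endloop
endfacet
facet normal -0.469 -0.876 -0.109
outer loop
vertex 2.278 2.133 3.21
vertex 1.608 2.391 4.021
vertex 1.352 2.655 3.002
endloop
endfacet
facet normal 0.502 -0.568 -0.652
outer loop
vertex 3.081 2.859 3.196
vertex 2.278 2.133 3.21
vertex 2.262 2.944 2.492
endloop
endfacet
facet normal 0.917 0.376 -0.133
outer loop
vertex 2.908 3.565 3.998
vertex 3.081 2.859 3.196
vertex 2.652 3.829 2.979
endloop
endfacet
facet normal 0.203 0.651 0.731
outer loop
vertex 1.998 3.276 4.508
vertex 2.908 3.565 3.998
vertex 1.982 4.087 3.79
endloop
endfacet

endsolid


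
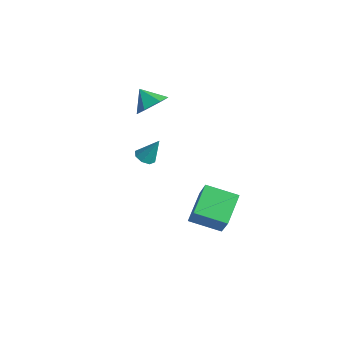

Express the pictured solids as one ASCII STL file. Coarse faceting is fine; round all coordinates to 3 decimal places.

solid 
facet normal 0.735 0.159 -0.659
outer loop
vertex -1.748 0.988 3.425
vertex -2.434 0.927 2.645
vertex -2.233 1.845 3.091
endloop
endfacet
facet normal 0.001 0.364 0.931
outer loop
vertex -1.748 0.988 3.425
vertex -2.233 1.845 3.091
vertex -3.426 0.713 3.535
endloop
endfacet
facet normal 0.736 0.159 -0.658
outer loop
vertex -2.233 1.845 3.091
vertex -2.434 0.927 2.645
vertex -2.918 1.784 2.311
endloop
endfacet
facet normal -0.539 0.732 0.416
outer loop
vertex -2.233 1.845 3.091
vertex -2.918 1.784 2.311
vertex -3.426 0.713 3.535
endloop
endfacet
facet normal 0.736 0.159 -0.658
outer loop
vertex -2.918 1.784 2.311
vertex -2.434 0.927 2.645
vertex -3.119 0.866 1.865
endloop
endfacet
facet normal -0.948 0.280 -0.149
outer loop
vertex -2.918 1.784 2.311
vertex -3.119 0.866 1.865
vertex -3.426 0.713 3.535
endloop
endfacet
facet normal 0.736 0.159 -0.658
outer loop
vertex -3.119 0.866 1.865
vertex -2.434 0.927 2.645
vertex -2.634 0.009 2.2
endloop
endfacet
facet normal -0.817 -0.541 -0.200
outer loop
vertex -3.119 0.866 1.865
vertex -2.634 0.009 2.2
vertex -3.426 0.713 3.535
endloop
endfacet
facet normal 0.736 0.159 -0.658
outer loop
vertex -2.634 0.009 2.2
vertex -2.434 0.927 2.645
vertex -1.949 0.07 2.98
endloop
endfacet
facet normal -0.277 -0.908 0.314
outer loop
vertex -2.634 0.009 2.2
vertex -1.949 0.07 2.98
vertex -3.426 0.713 3.535
endloop
endfacet
facet normal 0.735 0.158 -0.659
outer loop
vertex -1.949 0.07 2.98
vertex -2.434 0.927 2.645
vertex -1.748 0.988 3.425
endloop
endfacet
facet normal 0.132 -0.456 0.880
outer loop
vertex -1.949 0.07 2.98
vertex -1.748 0.988 3.425
vertex -3.426 0.713 3.535
endloop
endfacet
facet normal -0.309 -0.383 -0.871
outer loop
vertex 0.793 -1.052 0.87
vertex 0.336 -1.393 1.182
vertex 0.365 -0.802 0.912
endloop
endfacet
facet normal 0.489 0.861 -0.144
outer loop
vertex 0.793 -1.052 0.87
vertex 0.365 -0.802 0.912
vertex 0.824 -0.787 2.558
endloop
endfacet
facet normal -0.309 -0.383 -0.871
outer loop
vertex 0.365 -0.802 0.912
vertex 0.336 -1.393 1.182
vertex -0.08 -0.898 1.112
endloop
endfacet
facet normal -0.192 0.980 0.044
outer loop
vertex 0.365 -0.802 0.912
vertex -0.08 -0.898 1.112
vertex 0.824 -0.787 2.558
endloop
endfacet
facet normal -0.310 -0.383 -0.870
outer loop
vertex -0.08 -0.898 1.112
vertex 0.336 -1.393 1.182
vertex -0.282 -1.284 1.354
endloop
endfacet
facet normal -0.694 0.606 0.388
outer loop
vertex -0.08 -0.898 1.112
vertex -0.282 -1.284 1.354
vertex 0.824 -0.787 2.558
endloop
endfacet
facet normal -0.310 -0.384 -0.870
outer loop
vertex -0.282 -1.284 1.354
vertex 0.336 -1.393 1.182
vertex -0.121 -1.733 1.495
endloop
endfacet
facet normal -0.726 -0.045 0.686
outer loop
vertex -0.282 -1.284 1.354
vertex -0.121 -1.733 1.495
vertex 0.824 -0.787 2.558
endloop
endfacet
facet normal -0.310 -0.384 -0.870
outer loop
vertex -0.121 -1.733 1.495
vertex 0.336 -1.393 1.182
vertex 0.307 -1.983 1.453
endloop
endfacet
facet normal -0.269 -0.588 0.763
outer loop
vertex -0.121 -1.733 1.495
vertex 0.307 -1.983 1.453
vertex 0.824 -0.787 2.558
endloop
endfacet
facet normal -0.310 -0.384 -0.870
outer loop
vertex 0.307 -1.983 1.453
vertex 0.336 -1.393 1.182
vertex 0.752 -1.887 1.252
endloop
endfacet
facet normal 0.412 -0.708 0.574
outer loop
vertex 0.307 -1.983 1.453
vertex 0.752 -1.887 1.252
vertex 0.824 -0.787 2.558
endloop
endfacet
facet normal -0.309 -0.384 -0.870
outer loop
vertex 0.752 -1.887 1.252
vertex 0.336 -1.393 1.182
vertex 0.953 -1.502 1.011
endloop
endfacet
facet normal 0.914 -0.333 0.230
outer loop
vertex 0.752 -1.887 1.252
vertex 0.953 -1.502 1.011
vertex 0.824 -0.787 2.558
endloop
endfacet
facet normal -0.309 -0.383 -0.871
outer loop
vertex 0.953 -1.502 1.011
vertex 0.336 -1.393 1.182
vertex 0.793 -1.052 0.87
endloop
endfacet
facet normal 0.947 0.316 -0.067
outer loop
vertex 0.953 -1.502 1.011
vertex 0.793 -1.052 0.87
vertex 0.824 -0.787 2.558
endloop
endfacet
facet normal -0.537 0.193 -0.821
outer loop
vertex 3.252 -0.568 -2.643
vertex 2.27 0.872 -1.662
vertex 4.583 0.726 -3.21
endloop
endfacet
facet normal 0.491 -0.720 -0.491
outer loop
vertex 5.69 0.328 -1.518
vertex 3.252 -0.568 -2.643
vertex 4.583 0.726 -3.21
endloop
endfacet
facet normal -0.537 0.194 -0.821
outer loop
vertex 4.583 0.726 -3.21
vertex 2.27 0.872 -1.662
vertex 3.601 2.165 -2.228
endloop
endfacet
facet normal 0.686 0.667 -0.292
outer loop
vertex 3.601 2.165 -2.228
vertex 5.69 0.328 -1.518
vertex 4.583 0.726 -3.21
endloop
endfacet
facet normal -0.686 -0.667 0.292
outer loop
vertex 3.252 -0.568 -2.643
vertex 3.377 0.474 0.03
vertex 2.27 0.872 -1.662
endloop
endfacet
facet normal 0.491 -0.720 -0.490
outer loop
vertex 4.359 -0.965 -0.952
vertex 3.252 -0.568 -2.643
vertex 5.69 0.328 -1.518
endloop
endfacet
facet normal -0.685 -0.667 0.292
outer loop
vertex 4.359 -0.965 -0.952
vertex 3.377 0.474 0.03
vertex 3.252 -0.568 -2.643
endloop
endfacet
facet normal -0.491 0.720 0.491
outer loop
vertex 2.27 0.872 -1.662
vertex 3.377 0.474 0.03
vertex 3.601 2.165 -2.228
endloop
endfacet
facet normal 0.686 0.667 -0.292
outer loop
vertex 4.708 1.768 -0.537
vertex 5.69 0.328 -1.518
vertex 3.601 2.165 -2.228
endloop
endfacet
facet normal -0.491 0.720 0.490
outer loop
vertex 3.601 2.165 -2.228
vertex 3.377 0.474 0.03
vertex 4.708 1.768 -0.537
endloop
endfacet
facet normal 0.537 -0.193 0.821
outer loop
vertex 4.708 1.768 -0.537
vertex 4.359 -0.965 -0.952
vertex 5.69 0.328 -1.518
endloop
endfacet
facet normal 0.538 -0.193 0.821
outer loop
vertex 3.377 0.474 0.03
vertex 4.359 -0.965 -0.952
vertex 4.708 1.768 -0.537
endloop
endfacet

endsolid


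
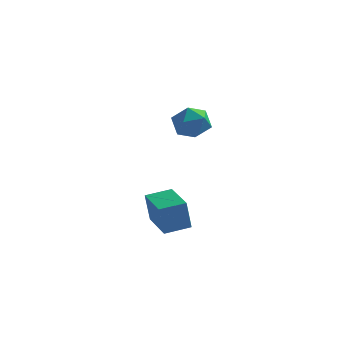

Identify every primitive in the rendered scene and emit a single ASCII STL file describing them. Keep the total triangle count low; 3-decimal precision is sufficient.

solid 
facet normal -0.671 0.170 0.722
outer loop
vertex -2.1 -2.703 1.014
vertex -2.407 -3.42 0.898
vertex -1.822 -3.321 1.418
endloop
endfacet
facet normal -0.064 0.526 0.848
outer loop
vertex -2.1 -2.703 1.014
vertex -1.822 -3.321 1.418
vertex -1.323 -2.786 1.124
endloop
endfacet
facet normal 0.061 0.955 0.292
outer loop
vertex -2.1 -2.703 1.014
vertex -1.323 -2.786 1.124
vertex -1.6 -2.554 0.423
endloop
endfacet
facet normal -0.469 0.865 -0.179
outer loop
vertex -2.1 -2.703 1.014
vertex -1.6 -2.554 0.423
vertex -2.269 -2.946 0.283
endloop
endfacet
facet normal -0.921 0.380 0.086
outer loop
vertex -2.1 -2.703 1.014
vertex -2.269 -2.946 0.283
vertex -2.407 -3.42 0.898
endloop
endfacet
facet normal 0.466 0.050 0.883
outer loop
vertex -1.323 -2.786 1.124
vertex -1.822 -3.321 1.418
vertex -1.151 -3.554 1.077
endloop
endfacet
facet normal -0.515 -0.524 0.679
outer loop
vertex -1.822 -3.321 1.418
vertex -2.407 -3.42 0.898
vertex -1.82 -3.946 0.937
endloop
endfacet
facet normal -0.919 -0.184 -0.348
outer loop
vertex -2.407 -3.42 0.898
vertex -2.269 -2.946 0.283
vertex -2.097 -3.714 0.236
endloop
endfacet
facet normal -0.188 0.599 -0.779
outer loop
vertex -2.269 -2.946 0.283
vertex -1.6 -2.554 0.423
vertex -1.598 -3.179 -0.058
endloop
endfacet
facet normal 0.668 0.744 -0.018
outer loop
vertex -1.6 -2.554 0.423
vertex -1.323 -2.786 1.124
vertex -1.013 -3.08 0.462
endloop
endfacet
facet normal 0.469 -0.865 0.179
outer loop
vertex -1.32 -3.797 0.346
vertex -1.151 -3.554 1.077
vertex -1.82 -3.946 0.937
endloop
endfacet
facet normal -0.061 -0.955 -0.292
outer loop
vertex -1.32 -3.797 0.346
vertex -1.82 -3.946 0.937
vertex -2.097 -3.714 0.236
endloop
endfacet
facet normal 0.064 -0.526 -0.848
outer loop
vertex -1.32 -3.797 0.346
vertex -2.097 -3.714 0.236
vertex -1.598 -3.179 -0.058
endloop
endfacet
facet normal 0.671 -0.170 -0.722
outer loop
vertex -1.32 -3.797 0.346
vertex -1.598 -3.179 -0.058
vertex -1.013 -3.08 0.462
endloop
endfacet
facet normal 0.921 -0.380 -0.086
outer loop
vertex -1.32 -3.797 0.346
vertex -1.013 -3.08 0.462
vertex -1.151 -3.554 1.077
endloop
endfacet
facet normal 0.188 -0.599 0.779
outer loop
vertex -1.82 -3.946 0.937
vertex -1.151 -3.554 1.077
vertex -1.822 -3.321 1.418
endloop
endfacet
facet normal -0.668 -0.744 0.018
outer loop
vertex -2.097 -3.714 0.236
vertex -1.82 -3.946 0.937
vertex -2.407 -3.42 0.898
endloop
endfacet
facet normal -0.466 -0.050 -0.883
outer loop
vertex -1.598 -3.179 -0.058
vertex -2.097 -3.714 0.236
vertex -2.269 -2.946 0.283
endloop
endfacet
facet normal 0.515 0.524 -0.679
outer loop
vertex -1.013 -3.08 0.462
vertex -1.598 -3.179 -0.058
vertex -1.6 -2.554 0.423
endloop
endfacet
facet normal 0.919 0.184 0.348
outer loop
vertex -1.151 -3.554 1.077
vertex -1.013 -3.08 0.462
vertex -1.323 -2.786 1.124
endloop
endfacet
facet normal -0.581 0.814 0.017
outer loop
vertex -3.524 -3.008 -3.283
vertex -2.679 -2.408 -3.117
vertex -3.373 -2.874 -4.537
endloop
endfacet
facet normal -0.805 -0.571 -0.158
outer loop
vertex -2.461 -4.152 -4.563
vertex -3.524 -3.008 -3.283
vertex -3.373 -2.874 -4.537
endloop
endfacet
facet normal -0.581 0.814 0.017
outer loop
vertex -3.373 -2.874 -4.537
vertex -2.679 -2.408 -3.117
vertex -2.527 -2.274 -4.37
endloop
endfacet
facet normal 0.120 0.106 -0.987
outer loop
vertex -2.527 -2.274 -4.37
vertex -2.461 -4.152 -4.563
vertex -3.373 -2.874 -4.537
endloop
endfacet
facet normal -0.119 -0.105 0.987
outer loop
vertex -3.524 -3.008 -3.283
vertex -1.767 -3.686 -3.143
vertex -2.679 -2.408 -3.117
endloop
endfacet
facet normal -0.806 -0.571 -0.159
outer loop
vertex -2.613 -4.286 -3.31
vertex -3.524 -3.008 -3.283
vertex -2.461 -4.152 -4.563
endloop
endfacet
facet normal -0.120 -0.106 0.987
outer loop
vertex -2.613 -4.286 -3.31
vertex -1.767 -3.686 -3.143
vertex -3.524 -3.008 -3.283
endloop
endfacet
facet normal 0.805 0.571 0.159
outer loop
vertex -2.679 -2.408 -3.117
vertex -1.767 -3.686 -3.143
vertex -2.527 -2.274 -4.37
endloop
endfacet
facet normal 0.119 0.106 -0.987
outer loop
vertex -1.616 -3.552 -4.397
vertex -2.461 -4.152 -4.563
vertex -2.527 -2.274 -4.37
endloop
endfacet
facet normal 0.806 0.571 0.158
outer loop
vertex -2.527 -2.274 -4.37
vertex -1.767 -3.686 -3.143
vertex -1.616 -3.552 -4.397
endloop
endfacet
facet normal 0.581 -0.814 -0.017
outer loop
vertex -1.616 -3.552 -4.397
vertex -2.613 -4.286 -3.31
vertex -2.461 -4.152 -4.563
endloop
endfacet
facet normal 0.581 -0.814 -0.017
outer loop
vertex -1.767 -3.686 -3.143
vertex -2.613 -4.286 -3.31
vertex -1.616 -3.552 -4.397
endloop
endfacet

endsolid


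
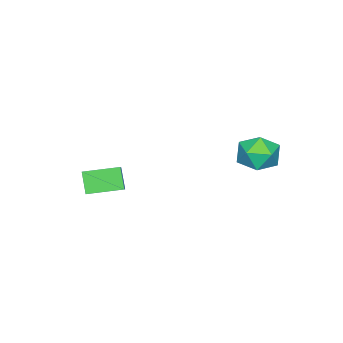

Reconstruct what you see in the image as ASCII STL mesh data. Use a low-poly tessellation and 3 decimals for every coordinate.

solid 
facet normal 0.514 0.358 0.780
outer loop
vertex -0.634 3.394 2.69
vertex -1.074 2.53 3.376
vertex -0.058 2.359 2.785
endloop
endfacet
facet normal 0.855 0.491 0.168
outer loop
vertex -0.634 3.394 2.69
vertex -0.058 2.359 2.785
vertex -0.155 2.89 1.727
endloop
endfacet
facet normal 0.419 0.873 -0.249
outer loop
vertex -0.634 3.394 2.69
vertex -0.155 2.89 1.727
vertex -1.232 3.389 1.664
endloop
endfacet
facet normal -0.191 0.976 0.107
outer loop
vertex -0.634 3.394 2.69
vertex -1.232 3.389 1.664
vertex -1.8 3.166 2.683
endloop
endfacet
facet normal -0.133 0.657 0.742
outer loop
vertex -0.634 3.394 2.69
vertex -1.8 3.166 2.683
vertex -1.074 2.53 3.376
endloop
endfacet
facet normal 0.979 -0.133 -0.156
outer loop
vertex -0.155 2.89 1.727
vertex -0.058 2.359 2.785
vertex -0.3 1.714 1.817
endloop
endfacet
facet normal 0.427 -0.349 0.834
outer loop
vertex -0.058 2.359 2.785
vertex -1.074 2.53 3.376
vertex -0.868 1.491 2.836
endloop
endfacet
facet normal -0.619 0.136 0.773
outer loop
vertex -1.074 2.53 3.376
vertex -1.8 3.166 2.683
vertex -1.945 1.99 2.773
endloop
endfacet
facet normal -0.714 0.652 -0.256
outer loop
vertex -1.8 3.166 2.683
vertex -1.232 3.389 1.664
vertex -2.042 2.521 1.715
endloop
endfacet
facet normal 0.274 0.486 -0.830
outer loop
vertex -1.232 3.389 1.664
vertex -0.155 2.89 1.727
vertex -1.026 2.35 1.124
endloop
endfacet
facet normal 0.191 -0.976 -0.107
outer loop
vertex -1.466 1.486 1.81
vertex -0.3 1.714 1.817
vertex -0.868 1.491 2.836
endloop
endfacet
facet normal -0.419 -0.873 0.249
outer loop
vertex -1.466 1.486 1.81
vertex -0.868 1.491 2.836
vertex -1.945 1.99 2.773
endloop
endfacet
facet normal -0.855 -0.491 -0.168
outer loop
vertex -1.466 1.486 1.81
vertex -1.945 1.99 2.773
vertex -2.042 2.521 1.715
endloop
endfacet
facet normal -0.514 -0.358 -0.780
outer loop
vertex -1.466 1.486 1.81
vertex -2.042 2.521 1.715
vertex -1.026 2.35 1.124
endloop
endfacet
facet normal 0.133 -0.657 -0.742
outer loop
vertex -1.466 1.486 1.81
vertex -1.026 2.35 1.124
vertex -0.3 1.714 1.817
endloop
endfacet
facet normal 0.714 -0.652 0.256
outer loop
vertex -0.868 1.491 2.836
vertex -0.3 1.714 1.817
vertex -0.058 2.359 2.785
endloop
endfacet
facet normal -0.274 -0.486 0.830
outer loop
vertex -1.945 1.99 2.773
vertex -0.868 1.491 2.836
vertex -1.074 2.53 3.376
endloop
endfacet
facet normal -0.979 0.133 0.156
outer loop
vertex -2.042 2.521 1.715
vertex -1.945 1.99 2.773
vertex -1.8 3.166 2.683
endloop
endfacet
facet normal -0.427 0.349 -0.834
outer loop
vertex -1.026 2.35 1.124
vertex -2.042 2.521 1.715
vertex -1.232 3.389 1.664
endloop
endfacet
facet normal 0.619 -0.136 -0.773
outer loop
vertex -0.3 1.714 1.817
vertex -1.026 2.35 1.124
vertex -0.155 2.89 1.727
endloop
endfacet
facet normal -0.368 -0.409 0.835
outer loop
vertex 4.526 -3.769 1.894
vertex 3.454 -2.341 2.121
vertex 3.448 -4.45 1.085
endloop
endfacet
facet normal 0.596 -0.793 -0.126
outer loop
vertex 3.926 -3.919 -0.001
vertex 4.526 -3.769 1.894
vertex 3.448 -4.45 1.085
endloop
endfacet
facet normal -0.368 -0.409 0.835
outer loop
vertex 3.448 -4.45 1.085
vertex 3.454 -2.341 2.121
vertex 2.376 -3.022 1.312
endloop
endfacet
facet normal -0.714 -0.451 -0.535
outer loop
vertex 2.376 -3.022 1.312
vertex 3.926 -3.919 -0.001
vertex 3.448 -4.45 1.085
endloop
endfacet
facet normal 0.714 0.451 0.535
outer loop
vertex 4.526 -3.769 1.894
vertex 3.932 -1.81 1.035
vertex 3.454 -2.341 2.121
endloop
endfacet
facet normal 0.596 -0.793 -0.126
outer loop
vertex 5.004 -3.238 0.808
vertex 4.526 -3.769 1.894
vertex 3.926 -3.919 -0.001
endloop
endfacet
facet normal 0.714 0.451 0.535
outer loop
vertex 5.004 -3.238 0.808
vertex 3.932 -1.81 1.035
vertex 4.526 -3.769 1.894
endloop
endfacet
facet normal -0.596 0.793 0.126
outer loop
vertex 3.454 -2.341 2.121
vertex 3.932 -1.81 1.035
vertex 2.376 -3.022 1.312
endloop
endfacet
facet normal -0.714 -0.451 -0.535
outer loop
vertex 2.854 -2.491 0.226
vertex 3.926 -3.919 -0.001
vertex 2.376 -3.022 1.312
endloop
endfacet
facet normal -0.596 0.793 0.126
outer loop
vertex 2.376 -3.022 1.312
vertex 3.932 -1.81 1.035
vertex 2.854 -2.491 0.226
endloop
endfacet
facet normal 0.368 0.409 -0.835
outer loop
vertex 2.854 -2.491 0.226
vertex 5.004 -3.238 0.808
vertex 3.926 -3.919 -0.001
endloop
endfacet
facet normal 0.368 0.409 -0.835
outer loop
vertex 3.932 -1.81 1.035
vertex 5.004 -3.238 0.808
vertex 2.854 -2.491 0.226
endloop
endfacet

endsolid


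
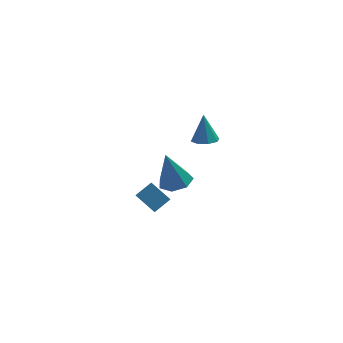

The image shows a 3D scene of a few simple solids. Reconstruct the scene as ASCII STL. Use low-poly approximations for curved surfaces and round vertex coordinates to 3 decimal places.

solid 
facet normal 0.226 -0.107 -0.968
outer loop
vertex 1.386 -1.495 0.046
vertex 0.642 -1.316 -0.147
vertex 1.258 -0.83 -0.057
endloop
endfacet
facet normal 0.805 0.239 0.542
outer loop
vertex 1.386 -1.495 0.046
vertex 1.258 -0.83 -0.057
vertex 0.238 -1.124 1.587
endloop
endfacet
facet normal 0.226 -0.107 -0.968
outer loop
vertex 1.258 -0.83 -0.057
vertex 0.642 -1.316 -0.147
vertex 0.665 -0.531 -0.228
endloop
endfacet
facet normal 0.334 0.870 0.363
outer loop
vertex 1.258 -0.83 -0.057
vertex 0.665 -0.531 -0.228
vertex 0.238 -1.124 1.587
endloop
endfacet
facet normal 0.226 -0.107 -0.968
outer loop
vertex 0.665 -0.531 -0.228
vertex 0.642 -1.316 -0.147
vertex 0.055 -0.823 -0.338
endloop
endfacet
facet normal -0.451 0.874 0.180
outer loop
vertex 0.665 -0.531 -0.228
vertex 0.055 -0.823 -0.338
vertex 0.238 -1.124 1.587
endloop
endfacet
facet normal 0.224 -0.108 -0.968
outer loop
vertex 0.055 -0.823 -0.338
vertex 0.642 -1.316 -0.147
vertex -0.114 -1.487 -0.303
endloop
endfacet
facet normal -0.959 0.251 0.130
outer loop
vertex 0.055 -0.823 -0.338
vertex -0.114 -1.487 -0.303
vertex 0.238 -1.124 1.587
endloop
endfacet
facet normal 0.224 -0.107 -0.969
outer loop
vertex -0.114 -1.487 -0.303
vertex 0.642 -1.316 -0.147
vertex 0.287 -2.022 -0.151
endloop
endfacet
facet normal -0.807 -0.533 0.253
outer loop
vertex -0.114 -1.487 -0.303
vertex 0.287 -2.022 -0.151
vertex 0.238 -1.124 1.587
endloop
endfacet
facet normal 0.226 -0.108 -0.968
outer loop
vertex 0.287 -2.022 -0.151
vertex 0.642 -1.316 -0.147
vertex 0.954 -2.026 0.005
endloop
endfacet
facet normal -0.111 -0.884 0.454
outer loop
vertex 0.287 -2.022 -0.151
vertex 0.954 -2.026 0.005
vertex 0.238 -1.124 1.587
endloop
endfacet
facet normal 0.225 -0.108 -0.968
outer loop
vertex 0.954 -2.026 0.005
vertex 0.642 -1.316 -0.147
vertex 1.386 -1.495 0.046
endloop
endfacet
facet normal 0.608 -0.539 0.583
outer loop
vertex 0.954 -2.026 0.005
vertex 1.386 -1.495 0.046
vertex 0.238 -1.124 1.587
endloop
endfacet
facet normal -0.815 -0.290 -0.502
outer loop
vertex -0.762 0.414 -2.378
vertex -0.578 1.206 -3.133
vertex -0.084 -0.364 -3.029
endloop
endfacet
facet normal -0.166 -0.714 0.680
outer loop
vertex 0.698 -0.086 -2.547
vertex -0.762 0.414 -2.378
vertex -0.084 -0.364 -3.029
endloop
endfacet
facet normal -0.815 -0.290 -0.502
outer loop
vertex -0.084 -0.364 -3.029
vertex -0.578 1.206 -3.133
vertex 0.099 0.429 -3.784
endloop
endfacet
facet normal 0.556 -0.637 -0.534
outer loop
vertex 0.099 0.429 -3.784
vertex 0.698 -0.086 -2.547
vertex -0.084 -0.364 -3.029
endloop
endfacet
facet normal -0.556 0.638 0.534
outer loop
vertex -0.762 0.414 -2.378
vertex 0.204 1.484 -2.651
vertex -0.578 1.206 -3.133
endloop
endfacet
facet normal -0.166 -0.714 0.680
outer loop
vertex 0.021 0.691 -1.896
vertex -0.762 0.414 -2.378
vertex 0.698 -0.086 -2.547
endloop
endfacet
facet normal -0.555 0.637 0.535
outer loop
vertex 0.021 0.691 -1.896
vertex 0.204 1.484 -2.651
vertex -0.762 0.414 -2.378
endloop
endfacet
facet normal 0.165 0.714 -0.680
outer loop
vertex -0.578 1.206 -3.133
vertex 0.204 1.484 -2.651
vertex 0.099 0.429 -3.784
endloop
endfacet
facet normal 0.555 -0.638 -0.534
outer loop
vertex 0.882 0.706 -3.302
vertex 0.698 -0.086 -2.547
vertex 0.099 0.429 -3.784
endloop
endfacet
facet normal 0.166 0.714 -0.680
outer loop
vertex 0.099 0.429 -3.784
vertex 0.204 1.484 -2.651
vertex 0.882 0.706 -3.302
endloop
endfacet
facet normal 0.815 0.289 0.502
outer loop
vertex 0.882 0.706 -3.302
vertex 0.021 0.691 -1.896
vertex 0.698 -0.086 -2.547
endloop
endfacet
facet normal 0.815 0.290 0.502
outer loop
vertex 0.204 1.484 -2.651
vertex 0.021 0.691 -1.896
vertex 0.882 0.706 -3.302
endloop
endfacet
facet normal -0.041 -0.370 -0.928
outer loop
vertex 2.591 -1.172 2.244
vertex 1.971 -1.153 2.264
vertex 2.416 -0.759 2.087
endloop
endfacet
facet normal 0.873 0.445 0.199
outer loop
vertex 2.591 -1.172 2.244
vertex 2.416 -0.759 2.087
vertex 2.029 -0.647 3.536
endloop
endfacet
facet normal -0.043 -0.368 -0.929
outer loop
vertex 2.416 -0.759 2.087
vertex 1.971 -1.153 2.264
vertex 1.981 -0.577 2.035
endloop
endfacet
facet normal 0.383 0.923 0.031
outer loop
vertex 2.416 -0.759 2.087
vertex 1.981 -0.577 2.035
vertex 2.029 -0.647 3.536
endloop
endfacet
facet normal -0.041 -0.369 -0.929
outer loop
vertex 1.981 -0.577 2.035
vertex 1.971 -1.153 2.264
vertex 1.54 -0.732 2.116
endloop
endfacet
facet normal -0.322 0.945 0.054
outer loop
vertex 1.981 -0.577 2.035
vertex 1.54 -0.732 2.116
vertex 2.029 -0.647 3.536
endloop
endfacet
facet normal -0.042 -0.369 -0.928
outer loop
vertex 1.54 -0.732 2.116
vertex 1.971 -1.153 2.264
vertex 1.352 -1.133 2.284
endloop
endfacet
facet normal -0.830 0.496 0.256
outer loop
vertex 1.54 -0.732 2.116
vertex 1.352 -1.133 2.284
vertex 2.029 -0.647 3.536
endloop
endfacet
facet normal -0.042 -0.370 -0.928
outer loop
vertex 1.352 -1.133 2.284
vertex 1.971 -1.153 2.264
vertex 1.526 -1.546 2.441
endloop
endfacet
facet normal -0.842 -0.158 0.516
outer loop
vertex 1.352 -1.133 2.284
vertex 1.526 -1.546 2.441
vertex 2.029 -0.647 3.536
endloop
endfacet
facet normal -0.044 -0.368 -0.929
outer loop
vertex 1.526 -1.546 2.441
vertex 1.971 -1.153 2.264
vertex 1.961 -1.729 2.493
endloop
endfacet
facet normal -0.351 -0.638 0.685
outer loop
vertex 1.526 -1.546 2.441
vertex 1.961 -1.729 2.493
vertex 2.029 -0.647 3.536
endloop
endfacet
facet normal -0.041 -0.369 -0.929
outer loop
vertex 1.961 -1.729 2.493
vertex 1.971 -1.153 2.264
vertex 2.402 -1.574 2.412
endloop
endfacet
facet normal 0.354 -0.661 0.662
outer loop
vertex 1.961 -1.729 2.493
vertex 2.402 -1.574 2.412
vertex 2.029 -0.647 3.536
endloop
endfacet
facet normal -0.041 -0.369 -0.929
outer loop
vertex 2.402 -1.574 2.412
vertex 1.971 -1.153 2.264
vertex 2.591 -1.172 2.244
endloop
endfacet
facet normal 0.862 -0.212 0.461
outer loop
vertex 2.402 -1.574 2.412
vertex 2.591 -1.172 2.244
vertex 2.029 -0.647 3.536
endloop
endfacet

endsolid


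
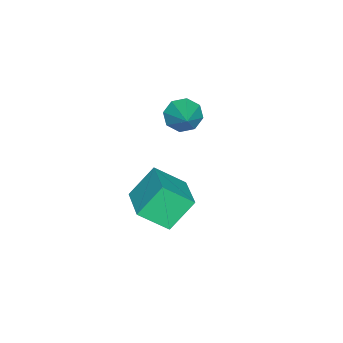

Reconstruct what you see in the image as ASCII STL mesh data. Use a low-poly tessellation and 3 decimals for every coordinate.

solid 
facet normal -0.722 -0.427 -0.544
outer loop
vertex -1.141 -1.269 1.683
vertex -1.723 -1.334 2.506
vertex -1.585 -0.644 1.781
endloop
endfacet
facet normal 0.665 0.552 -0.503
outer loop
vertex -1.141 -1.269 1.683
vertex -1.585 -0.644 1.781
vertex -0.357 -0.526 3.534
endloop
endfacet
facet normal -0.722 -0.427 -0.544
outer loop
vertex -1.585 -0.644 1.781
vertex -1.723 -1.334 2.506
vertex -2.11 -0.423 2.304
endloop
endfacet
facet normal 0.200 0.958 -0.204
outer loop
vertex -1.585 -0.644 1.781
vertex -2.11 -0.423 2.304
vertex -0.357 -0.526 3.534
endloop
endfacet
facet normal -0.723 -0.427 -0.543
outer loop
vertex -2.11 -0.423 2.304
vertex -1.723 -1.334 2.506
vertex -2.407 -0.736 2.946
endloop
endfacet
facet normal -0.196 0.914 0.355
outer loop
vertex -2.11 -0.423 2.304
vertex -2.407 -0.736 2.946
vertex -0.357 -0.526 3.534
endloop
endfacet
facet normal -0.723 -0.426 -0.544
outer loop
vertex -2.407 -0.736 2.946
vertex -1.723 -1.334 2.506
vertex -2.304 -1.399 3.329
endloop
endfacet
facet normal -0.289 0.445 0.848
outer loop
vertex -2.407 -0.736 2.946
vertex -2.304 -1.399 3.329
vertex -0.357 -0.526 3.534
endloop
endfacet
facet normal -0.722 -0.428 -0.544
outer loop
vertex -2.304 -1.399 3.329
vertex -1.723 -1.334 2.506
vertex -1.86 -2.024 3.231
endloop
endfacet
facet normal -0.026 -0.173 0.985
outer loop
vertex -2.304 -1.399 3.329
vertex -1.86 -2.024 3.231
vertex -0.357 -0.526 3.534
endloop
endfacet
facet normal -0.722 -0.428 -0.544
outer loop
vertex -1.86 -2.024 3.231
vertex -1.723 -1.334 2.506
vertex -1.335 -2.245 2.708
endloop
endfacet
facet normal 0.439 -0.580 0.686
outer loop
vertex -1.86 -2.024 3.231
vertex -1.335 -2.245 2.708
vertex -0.357 -0.526 3.534
endloop
endfacet
facet normal -0.722 -0.428 -0.544
outer loop
vertex -1.335 -2.245 2.708
vertex -1.723 -1.334 2.506
vertex -1.038 -1.932 2.067
endloop
endfacet
facet normal 0.835 -0.535 0.126
outer loop
vertex -1.335 -2.245 2.708
vertex -1.038 -1.932 2.067
vertex -0.357 -0.526 3.534
endloop
endfacet
facet normal -0.722 -0.427 -0.544
outer loop
vertex -1.038 -1.932 2.067
vertex -1.723 -1.334 2.506
vertex -1.141 -1.269 1.683
endloop
endfacet
facet normal 0.928 -0.068 -0.366
outer loop
vertex -1.038 -1.932 2.067
vertex -1.141 -1.269 1.683
vertex -0.357 -0.526 3.534
endloop
endfacet
facet normal -0.784 -0.573 -0.239
outer loop
vertex 2.95 -0.784 2.826
vertex 2.317 0.594 1.601
vertex 4.008 -1.614 1.346
endloop
endfacet
facet normal 0.325 -0.707 0.628
outer loop
vertex 5.623 -0.434 1.839
vertex 2.95 -0.784 2.826
vertex 4.008 -1.614 1.346
endloop
endfacet
facet normal -0.784 -0.573 -0.240
outer loop
vertex 4.008 -1.614 1.346
vertex 2.317 0.594 1.601
vertex 3.376 -0.235 0.12
endloop
endfacet
facet normal 0.529 -0.415 -0.740
outer loop
vertex 3.376 -0.235 0.12
vertex 5.623 -0.434 1.839
vertex 4.008 -1.614 1.346
endloop
endfacet
facet normal -0.529 0.415 0.740
outer loop
vertex 2.95 -0.784 2.826
vertex 3.932 1.774 2.094
vertex 2.317 0.594 1.601
endloop
endfacet
facet normal 0.324 -0.707 0.628
outer loop
vertex 4.564 0.395 3.32
vertex 2.95 -0.784 2.826
vertex 5.623 -0.434 1.839
endloop
endfacet
facet normal -0.530 0.415 0.740
outer loop
vertex 4.564 0.395 3.32
vertex 3.932 1.774 2.094
vertex 2.95 -0.784 2.826
endloop
endfacet
facet normal -0.325 0.707 -0.628
outer loop
vertex 2.317 0.594 1.601
vertex 3.932 1.774 2.094
vertex 3.376 -0.235 0.12
endloop
endfacet
facet normal 0.529 -0.415 -0.740
outer loop
vertex 4.99 0.944 0.614
vertex 5.623 -0.434 1.839
vertex 3.376 -0.235 0.12
endloop
endfacet
facet normal -0.324 0.707 -0.628
outer loop
vertex 3.376 -0.235 0.12
vertex 3.932 1.774 2.094
vertex 4.99 0.944 0.614
endloop
endfacet
facet normal 0.784 0.573 0.240
outer loop
vertex 4.99 0.944 0.614
vertex 4.564 0.395 3.32
vertex 5.623 -0.434 1.839
endloop
endfacet
facet normal 0.784 0.572 0.240
outer loop
vertex 3.932 1.774 2.094
vertex 4.564 0.395 3.32
vertex 4.99 0.944 0.614
endloop
endfacet

endsolid


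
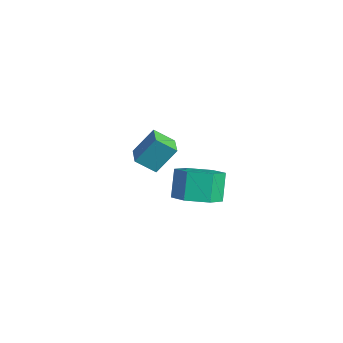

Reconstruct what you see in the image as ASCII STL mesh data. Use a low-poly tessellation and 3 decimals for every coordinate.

solid 
facet normal -0.558 -0.569 0.604
outer loop
vertex -0.356 -2.62 4.805
vertex -1.081 -2.129 4.597
vertex -0.612 -3.414 3.821
endloop
endfacet
facet normal 0.805 -0.546 0.231
outer loop
vertex -0.059 -2.851 3.223
vertex -0.356 -2.62 4.805
vertex -0.612 -3.414 3.821
endloop
endfacet
facet normal -0.559 -0.569 0.604
outer loop
vertex -0.612 -3.414 3.821
vertex -1.081 -2.129 4.597
vertex -1.337 -2.922 3.613
endloop
endfacet
facet normal -0.199 -0.615 -0.763
outer loop
vertex -1.337 -2.922 3.613
vertex -0.059 -2.851 3.223
vertex -0.612 -3.414 3.821
endloop
endfacet
facet normal 0.198 0.616 0.763
outer loop
vertex -0.356 -2.62 4.805
vertex -0.528 -1.566 3.999
vertex -1.081 -2.129 4.597
endloop
endfacet
facet normal 0.805 -0.546 0.231
outer loop
vertex 0.197 -2.058 4.207
vertex -0.356 -2.62 4.805
vertex -0.059 -2.851 3.223
endloop
endfacet
facet normal 0.199 0.616 0.763
outer loop
vertex 0.197 -2.058 4.207
vertex -0.528 -1.566 3.999
vertex -0.356 -2.62 4.805
endloop
endfacet
facet normal -0.805 0.546 -0.231
outer loop
vertex -1.081 -2.129 4.597
vertex -0.528 -1.566 3.999
vertex -1.337 -2.922 3.613
endloop
endfacet
facet normal -0.198 -0.616 -0.762
outer loop
vertex -0.784 -2.36 3.015
vertex -0.059 -2.851 3.223
vertex -1.337 -2.922 3.613
endloop
endfacet
facet normal -0.805 0.546 -0.231
outer loop
vertex -1.337 -2.922 3.613
vertex -0.528 -1.566 3.999
vertex -0.784 -2.36 3.015
endloop
endfacet
facet normal 0.558 0.569 -0.604
outer loop
vertex -0.784 -2.36 3.015
vertex 0.197 -2.058 4.207
vertex -0.059 -2.851 3.223
endloop
endfacet
facet normal 0.559 0.568 -0.604
outer loop
vertex -0.528 -1.566 3.999
vertex 0.197 -2.058 4.207
vertex -0.784 -2.36 3.015
endloop
endfacet
facet normal 0.417 -0.472 -0.777
outer loop
vertex -0.322 0.69 -1.065
vertex -1.015 -0.041 -0.993
vertex -1.19 0.764 -1.576
endloop
endfacet
facet normal 0.296 0.879 -0.375
outer loop
vertex -0.322 0.69 -1.065
vertex -1.19 0.764 -1.576
vertex -0.873 1.313 -0.04
endloop
endfacet
facet normal 0.296 0.879 -0.375
outer loop
vertex -0.873 1.313 -0.04
vertex -1.19 0.764 -1.576
vertex -1.741 1.387 -0.551
endloop
endfacet
facet normal -0.417 0.472 0.777
outer loop
vertex -0.873 1.313 -0.04
vertex -1.741 1.387 -0.551
vertex -1.565 0.581 0.033
endloop
endfacet
facet normal 0.418 -0.472 -0.777
outer loop
vertex -1.19 0.764 -1.576
vertex -1.015 -0.041 -0.993
vertex -1.883 0.032 -1.504
endloop
endfacet
facet normal -0.596 0.503 -0.626
outer loop
vertex -1.19 0.764 -1.576
vertex -1.883 0.032 -1.504
vertex -1.741 1.387 -0.551
endloop
endfacet
facet normal -0.597 0.502 -0.625
outer loop
vertex -1.741 1.387 -0.551
vertex -1.883 0.032 -1.504
vertex -2.433 0.655 -0.478
endloop
endfacet
facet normal -0.417 0.472 0.777
outer loop
vertex -1.741 1.387 -0.551
vertex -2.433 0.655 -0.478
vertex -1.565 0.581 0.033
endloop
endfacet
facet normal 0.417 -0.472 -0.776
outer loop
vertex -1.883 0.032 -1.504
vertex -1.015 -0.041 -0.993
vertex -1.707 -0.773 -0.92
endloop
endfacet
facet normal -0.892 -0.376 -0.250
outer loop
vertex -1.883 0.032 -1.504
vertex -1.707 -0.773 -0.92
vertex -2.433 0.655 -0.478
endloop
endfacet
facet normal -0.892 -0.376 -0.251
outer loop
vertex -2.433 0.655 -0.478
vertex -1.707 -0.773 -0.92
vertex -2.258 -0.15 0.105
endloop
endfacet
facet normal -0.417 0.472 0.777
outer loop
vertex -2.433 0.655 -0.478
vertex -2.258 -0.15 0.105
vertex -1.565 0.581 0.033
endloop
endfacet
facet normal 0.417 -0.472 -0.777
outer loop
vertex -1.707 -0.773 -0.92
vertex -1.015 -0.041 -0.993
vertex -0.839 -0.847 -0.409
endloop
endfacet
facet normal -0.296 -0.879 0.375
outer loop
vertex -1.707 -0.773 -0.92
vertex -0.839 -0.847 -0.409
vertex -2.258 -0.15 0.105
endloop
endfacet
facet normal -0.296 -0.879 0.375
outer loop
vertex -2.258 -0.15 0.105
vertex -0.839 -0.847 -0.409
vertex -1.39 -0.224 0.616
endloop
endfacet
facet normal -0.417 0.472 0.777
outer loop
vertex -2.258 -0.15 0.105
vertex -1.39 -0.224 0.616
vertex -1.565 0.581 0.033
endloop
endfacet
facet normal 0.417 -0.472 -0.777
outer loop
vertex -0.839 -0.847 -0.409
vertex -1.015 -0.041 -0.993
vertex -0.147 -0.115 -0.482
endloop
endfacet
facet normal 0.597 -0.502 0.626
outer loop
vertex -0.839 -0.847 -0.409
vertex -0.147 -0.115 -0.482
vertex -1.39 -0.224 0.616
endloop
endfacet
facet normal 0.596 -0.503 0.625
outer loop
vertex -1.39 -0.224 0.616
vertex -0.147 -0.115 -0.482
vertex -0.697 0.508 0.544
endloop
endfacet
facet normal -0.418 0.472 0.777
outer loop
vertex -1.39 -0.224 0.616
vertex -0.697 0.508 0.544
vertex -1.565 0.581 0.033
endloop
endfacet
facet normal 0.417 -0.472 -0.777
outer loop
vertex -0.147 -0.115 -0.482
vertex -1.015 -0.041 -0.993
vertex -0.322 0.69 -1.065
endloop
endfacet
facet normal 0.892 0.375 0.250
outer loop
vertex -0.147 -0.115 -0.482
vertex -0.322 0.69 -1.065
vertex -0.697 0.508 0.544
endloop
endfacet
facet normal 0.892 0.377 0.250
outer loop
vertex -0.697 0.508 0.544
vertex -0.322 0.69 -1.065
vertex -0.873 1.313 -0.04
endloop
endfacet
facet normal -0.417 0.472 0.776
outer loop
vertex -0.697 0.508 0.544
vertex -0.873 1.313 -0.04
vertex -1.565 0.581 0.033
endloop
endfacet

endsolid


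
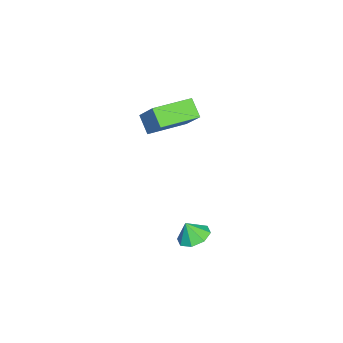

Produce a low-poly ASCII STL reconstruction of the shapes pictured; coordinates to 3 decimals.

solid 
facet normal -0.039 0.395 -0.918
outer loop
vertex -0.362 1.5 -4.54
vertex -1.009 2.01 -4.293
vertex -0.152 2.076 -4.301
endloop
endfacet
facet normal 0.768 -0.463 0.442
outer loop
vertex -0.362 1.5 -4.54
vertex -0.152 2.076 -4.301
vertex -0.971 1.61 -3.367
endloop
endfacet
facet normal -0.039 0.396 -0.918
outer loop
vertex -0.152 2.076 -4.301
vertex -1.009 2.01 -4.293
vertex -0.444 2.613 -4.057
endloop
endfacet
facet normal 0.727 0.086 0.681
outer loop
vertex -0.152 2.076 -4.301
vertex -0.444 2.613 -4.057
vertex -0.971 1.61 -3.367
endloop
endfacet
facet normal -0.038 0.395 -0.918
outer loop
vertex -0.444 2.613 -4.057
vertex -1.009 2.01 -4.293
vertex -1.067 2.797 -3.952
endloop
endfacet
facet normal 0.275 0.443 0.853
outer loop
vertex -0.444 2.613 -4.057
vertex -1.067 2.797 -3.952
vertex -0.971 1.61 -3.367
endloop
endfacet
facet normal -0.038 0.395 -0.918
outer loop
vertex -1.067 2.797 -3.952
vertex -1.009 2.01 -4.293
vertex -1.657 2.519 -4.047
endloop
endfacet
facet normal -0.325 0.397 0.858
outer loop
vertex -1.067 2.797 -3.952
vertex -1.657 2.519 -4.047
vertex -0.971 1.61 -3.367
endloop
endfacet
facet normal -0.038 0.395 -0.918
outer loop
vertex -1.657 2.519 -4.047
vertex -1.009 2.01 -4.293
vertex -1.867 1.943 -4.286
endloop
endfacet
facet normal -0.720 -0.025 0.693
outer loop
vertex -1.657 2.519 -4.047
vertex -1.867 1.943 -4.286
vertex -0.971 1.61 -3.367
endloop
endfacet
facet normal -0.038 0.396 -0.917
outer loop
vertex -1.867 1.943 -4.286
vertex -1.009 2.01 -4.293
vertex -1.575 1.406 -4.53
endloop
endfacet
facet normal -0.680 -0.576 0.454
outer loop
vertex -1.867 1.943 -4.286
vertex -1.575 1.406 -4.53
vertex -0.971 1.61 -3.367
endloop
endfacet
facet normal -0.038 0.396 -0.918
outer loop
vertex -1.575 1.406 -4.53
vertex -1.009 2.01 -4.293
vertex -0.951 1.223 -4.635
endloop
endfacet
facet normal -0.226 -0.933 0.281
outer loop
vertex -1.575 1.406 -4.53
vertex -0.951 1.223 -4.635
vertex -0.971 1.61 -3.367
endloop
endfacet
facet normal -0.038 0.396 -0.918
outer loop
vertex -0.951 1.223 -4.635
vertex -1.009 2.01 -4.293
vertex -0.362 1.5 -4.54
endloop
endfacet
facet normal 0.372 -0.886 0.276
outer loop
vertex -0.951 1.223 -4.635
vertex -0.362 1.5 -4.54
vertex -0.971 1.61 -3.367
endloop
endfacet
facet normal -0.590 -0.471 0.655
outer loop
vertex -2.797 -0.334 3.196
vertex -4.175 1.234 3.083
vertex -3.612 -1.146 1.878
endloop
endfacet
facet normal 0.659 -0.750 0.055
outer loop
vertex -2.945 -0.614 1.137
vertex -2.797 -0.334 3.196
vertex -3.612 -1.146 1.878
endloop
endfacet
facet normal -0.590 -0.471 0.656
outer loop
vertex -3.612 -1.146 1.878
vertex -4.175 1.234 3.083
vertex -4.99 0.421 1.765
endloop
endfacet
facet normal -0.466 -0.464 -0.753
outer loop
vertex -4.99 0.421 1.765
vertex -2.945 -0.614 1.137
vertex -3.612 -1.146 1.878
endloop
endfacet
facet normal 0.466 0.464 0.753
outer loop
vertex -2.797 -0.334 3.196
vertex -3.508 1.766 2.342
vertex -4.175 1.234 3.083
endloop
endfacet
facet normal 0.660 -0.750 0.055
outer loop
vertex -2.13 0.199 2.455
vertex -2.797 -0.334 3.196
vertex -2.945 -0.614 1.137
endloop
endfacet
facet normal 0.466 0.464 0.753
outer loop
vertex -2.13 0.199 2.455
vertex -3.508 1.766 2.342
vertex -2.797 -0.334 3.196
endloop
endfacet
facet normal -0.659 0.750 -0.055
outer loop
vertex -4.175 1.234 3.083
vertex -3.508 1.766 2.342
vertex -4.99 0.421 1.765
endloop
endfacet
facet normal -0.466 -0.464 -0.753
outer loop
vertex -4.323 0.954 1.024
vertex -2.945 -0.614 1.137
vertex -4.99 0.421 1.765
endloop
endfacet
facet normal -0.659 0.750 -0.054
outer loop
vertex -4.99 0.421 1.765
vertex -3.508 1.766 2.342
vertex -4.323 0.954 1.024
endloop
endfacet
facet normal 0.590 0.471 -0.656
outer loop
vertex -4.323 0.954 1.024
vertex -2.13 0.199 2.455
vertex -2.945 -0.614 1.137
endloop
endfacet
facet normal 0.590 0.472 -0.655
outer loop
vertex -3.508 1.766 2.342
vertex -2.13 0.199 2.455
vertex -4.323 0.954 1.024
endloop
endfacet

endsolid
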